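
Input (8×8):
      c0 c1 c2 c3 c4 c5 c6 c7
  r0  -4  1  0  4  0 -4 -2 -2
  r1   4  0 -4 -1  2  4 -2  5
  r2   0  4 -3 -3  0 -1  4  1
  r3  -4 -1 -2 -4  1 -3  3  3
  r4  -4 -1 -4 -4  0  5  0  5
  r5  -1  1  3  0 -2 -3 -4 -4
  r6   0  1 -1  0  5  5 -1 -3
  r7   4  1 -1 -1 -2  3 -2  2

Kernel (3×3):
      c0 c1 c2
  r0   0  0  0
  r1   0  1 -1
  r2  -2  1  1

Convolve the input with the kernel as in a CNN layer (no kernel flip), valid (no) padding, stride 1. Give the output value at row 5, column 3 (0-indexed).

3

The receptive field on the input at this output position is [0 -2 -3 / 0 5 5 / -1 -2 3]. Elementwise product with the kernel and sum: 5·1 + 5·-1 + -1·-2 + -2·1 + 3·1.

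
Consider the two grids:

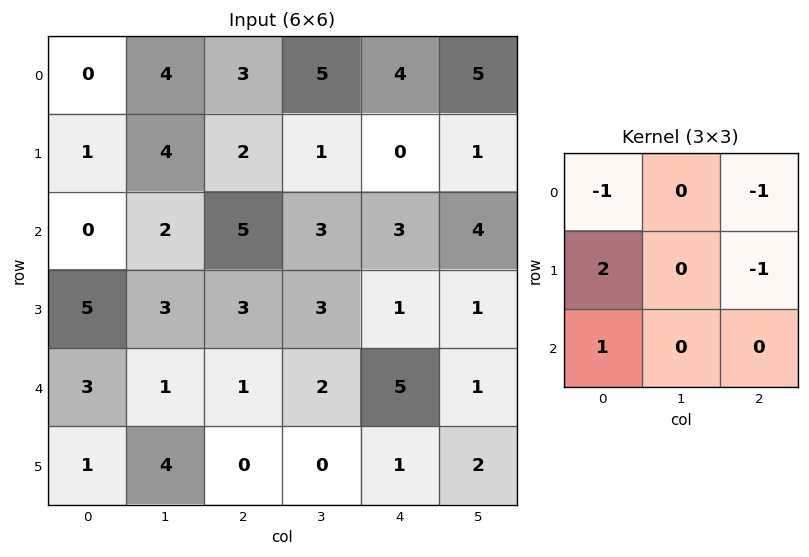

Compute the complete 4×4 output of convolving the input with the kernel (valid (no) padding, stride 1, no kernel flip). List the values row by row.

-3 0 2 -6
-3 -1 8 3
5 -1 -2 0
-2 -2 -7 -1

Output[0,0]: The receptive field on the input at this output position is [0 4 3 / 1 4 2 / 0 2 5]. Elementwise product with the kernel and sum: 0·-1 + 3·-1 + 1·2 + 2·-1 + 0·1.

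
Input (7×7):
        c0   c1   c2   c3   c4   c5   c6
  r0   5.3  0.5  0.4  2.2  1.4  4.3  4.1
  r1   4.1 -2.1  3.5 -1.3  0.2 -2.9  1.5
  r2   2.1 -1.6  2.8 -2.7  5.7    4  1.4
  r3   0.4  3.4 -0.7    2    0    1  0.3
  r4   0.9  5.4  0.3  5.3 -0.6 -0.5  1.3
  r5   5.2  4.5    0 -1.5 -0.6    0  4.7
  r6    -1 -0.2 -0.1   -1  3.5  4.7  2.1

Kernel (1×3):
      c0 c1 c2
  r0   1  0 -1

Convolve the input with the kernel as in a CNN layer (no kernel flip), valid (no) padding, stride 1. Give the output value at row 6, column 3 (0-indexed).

The receptive field on the input at this output position is [-1 3.5 4.7]. Elementwise product with the kernel and sum: -1·1 + 4.7·-1.

-5.7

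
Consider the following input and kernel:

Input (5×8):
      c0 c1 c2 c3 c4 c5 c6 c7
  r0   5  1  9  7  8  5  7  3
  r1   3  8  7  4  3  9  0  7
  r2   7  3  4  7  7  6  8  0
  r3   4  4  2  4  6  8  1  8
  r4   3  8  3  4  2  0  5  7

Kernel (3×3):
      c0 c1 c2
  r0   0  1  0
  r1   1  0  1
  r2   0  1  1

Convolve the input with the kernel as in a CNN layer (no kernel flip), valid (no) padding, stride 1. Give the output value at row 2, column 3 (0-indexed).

The receptive field on the input at this output position is [7 7 6 / 4 6 8 / 4 2 0]. Elementwise product with the kernel and sum: 7·1 + 4·1 + 8·1 + 2·1 + 0·1.

21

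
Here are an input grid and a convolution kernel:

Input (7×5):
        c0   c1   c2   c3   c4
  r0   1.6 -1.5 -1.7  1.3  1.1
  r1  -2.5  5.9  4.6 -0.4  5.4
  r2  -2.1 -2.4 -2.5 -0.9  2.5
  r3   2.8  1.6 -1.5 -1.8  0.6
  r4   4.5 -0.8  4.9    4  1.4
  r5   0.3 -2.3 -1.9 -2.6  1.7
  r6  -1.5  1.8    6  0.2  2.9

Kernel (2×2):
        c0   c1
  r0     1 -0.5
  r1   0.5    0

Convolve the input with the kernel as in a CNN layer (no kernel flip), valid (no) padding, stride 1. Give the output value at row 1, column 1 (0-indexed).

2.4

The receptive field on the input at this output position is [5.9 4.6 / -2.4 -2.5]. Elementwise product with the kernel and sum: 5.9·1 + 4.6·-0.5 + -2.4·0.5.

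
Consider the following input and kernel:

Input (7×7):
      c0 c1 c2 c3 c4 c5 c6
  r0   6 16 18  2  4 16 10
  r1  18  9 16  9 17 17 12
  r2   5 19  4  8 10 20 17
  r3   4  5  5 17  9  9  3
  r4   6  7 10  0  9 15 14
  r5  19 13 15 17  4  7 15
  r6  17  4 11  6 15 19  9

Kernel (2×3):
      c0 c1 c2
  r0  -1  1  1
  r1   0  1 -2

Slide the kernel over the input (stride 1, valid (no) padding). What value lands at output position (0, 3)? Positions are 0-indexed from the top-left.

The receptive field on the input at this output position is [2 4 16 / 9 17 17]. Elementwise product with the kernel and sum: 2·-1 + 4·1 + 16·1 + 17·1 + 17·-2.

1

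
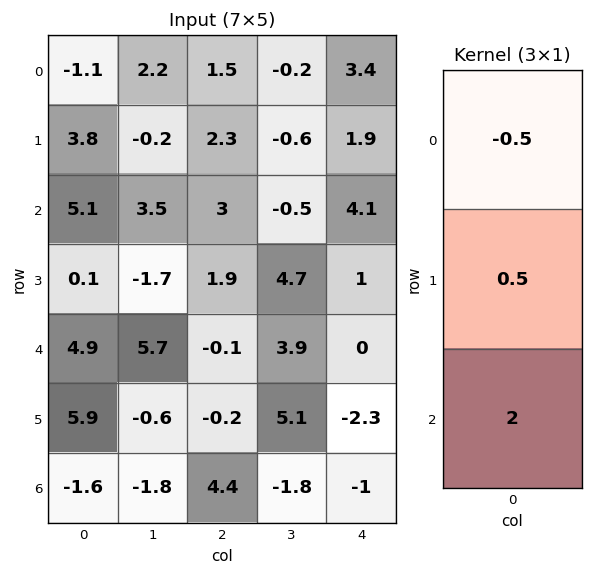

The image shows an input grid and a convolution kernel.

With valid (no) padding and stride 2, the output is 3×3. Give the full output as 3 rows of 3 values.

12.65 6.4 7.45
7.3 -0.75 -1.55
-2.7 8.75 -3.15

Output[0,0]: The receptive field on the input at this output position is [-1.1 / 3.8 / 5.1]. Elementwise product with the kernel and sum: -1.1·-0.5 + 3.8·0.5 + 5.1·2.
Output[0,1]: The receptive field on the input at this output position is [1.5 / 2.3 / 3]. Elementwise product with the kernel and sum: 1.5·-0.5 + 2.3·0.5 + 3·2.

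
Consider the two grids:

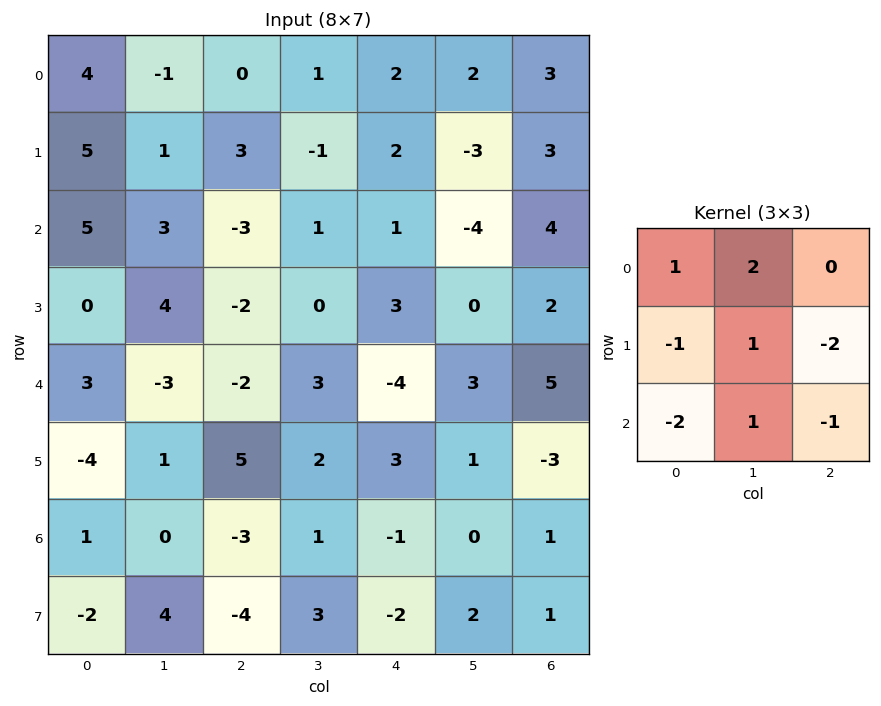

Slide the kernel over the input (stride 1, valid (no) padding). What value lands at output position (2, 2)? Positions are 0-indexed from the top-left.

The receptive field on the input at this output position is [-3 1 1 / -2 0 3 / -2 3 -4]. Elementwise product with the kernel and sum: -3·1 + 1·2 + -2·-1 + 0·1 + 3·-2 + -2·-2 + 3·1 + -4·-1.

6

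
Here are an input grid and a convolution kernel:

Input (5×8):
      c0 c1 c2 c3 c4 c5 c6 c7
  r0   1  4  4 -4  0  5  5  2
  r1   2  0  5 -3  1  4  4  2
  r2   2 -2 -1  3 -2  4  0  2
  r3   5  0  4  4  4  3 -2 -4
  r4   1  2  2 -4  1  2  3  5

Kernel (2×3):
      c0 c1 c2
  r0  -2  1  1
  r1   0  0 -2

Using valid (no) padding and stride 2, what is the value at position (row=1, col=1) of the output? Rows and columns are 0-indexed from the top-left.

The receptive field on the input at this output position is [-1 3 -2 / 4 4 4]. Elementwise product with the kernel and sum: -1·-2 + 3·1 + -2·1 + 4·-2.

-5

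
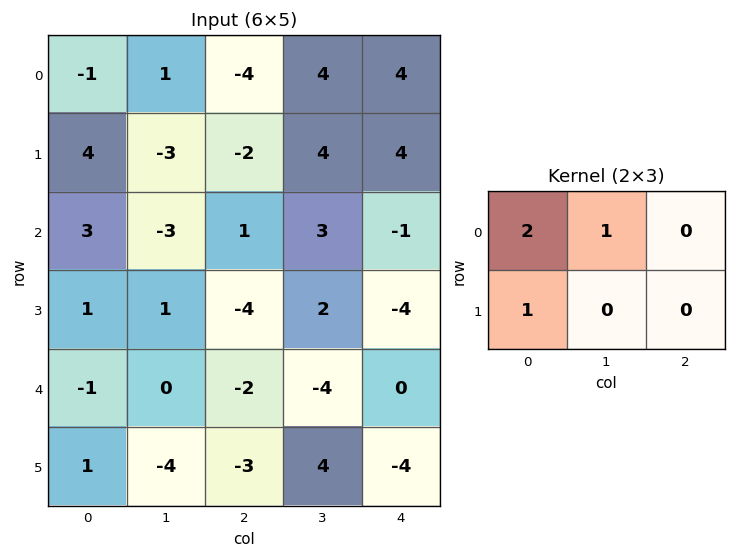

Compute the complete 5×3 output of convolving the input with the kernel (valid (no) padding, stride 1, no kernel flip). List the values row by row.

3 -5 -6
8 -11 1
4 -4 1
2 -2 -8
-1 -6 -11

Output[0,0]: The receptive field on the input at this output position is [-1 1 -4 / 4 -3 -2]. Elementwise product with the kernel and sum: -1·2 + 1·1 + 4·1.
Output[0,1]: The receptive field on the input at this output position is [1 -4 4 / -3 -2 4]. Elementwise product with the kernel and sum: 1·2 + -4·1 + -3·1.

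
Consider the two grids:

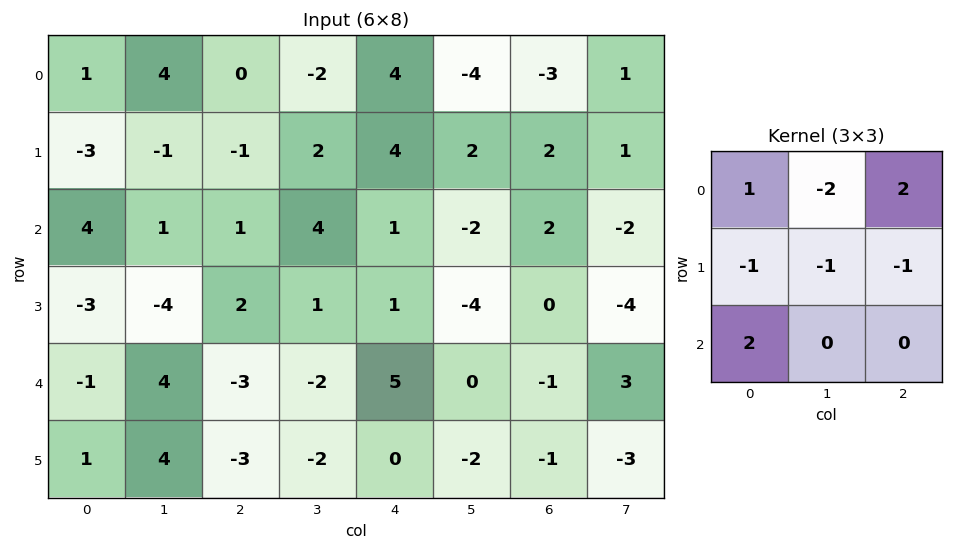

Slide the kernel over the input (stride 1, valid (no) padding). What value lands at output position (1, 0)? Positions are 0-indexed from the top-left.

The receptive field on the input at this output position is [-3 -1 -1 / 4 1 1 / -3 -4 2]. Elementwise product with the kernel and sum: -3·1 + -1·-2 + -1·2 + 4·-1 + 1·-1 + 1·-1 + -3·2.

-15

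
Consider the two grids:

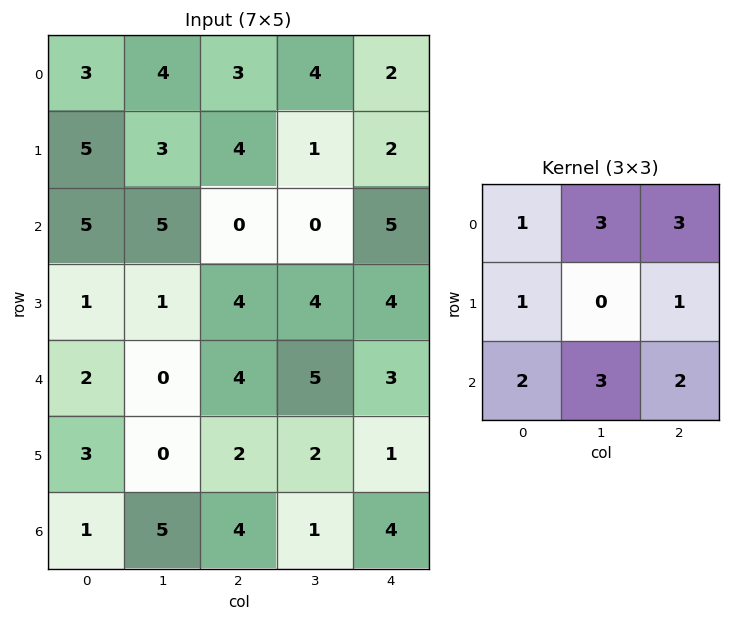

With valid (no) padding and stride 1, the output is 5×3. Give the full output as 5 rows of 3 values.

58 39 37
44 45 46
37 32 52
32 40 47
44 53 50

Output[0,0]: The receptive field on the input at this output position is [3 4 3 / 5 3 4 / 5 5 0]. Elementwise product with the kernel and sum: 3·1 + 4·3 + 3·3 + 5·1 + 4·1 + 5·2 + 5·3 + 0·2.
Output[0,1]: The receptive field on the input at this output position is [4 3 4 / 3 4 1 / 5 0 0]. Elementwise product with the kernel and sum: 4·1 + 3·3 + 4·3 + 3·1 + 1·1 + 5·2 + 0·3 + 0·2.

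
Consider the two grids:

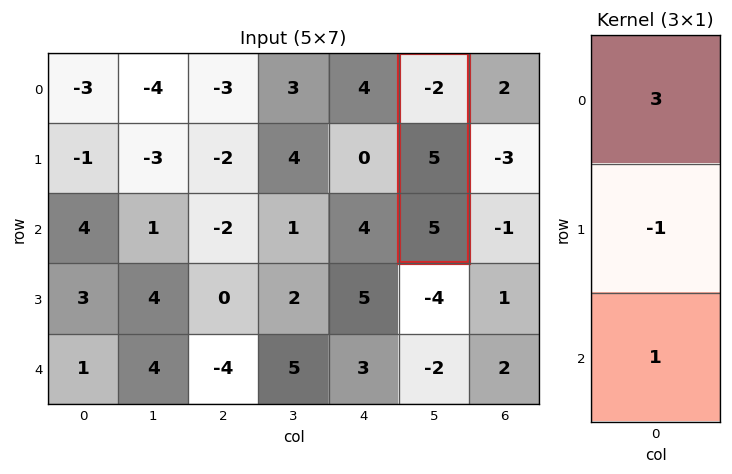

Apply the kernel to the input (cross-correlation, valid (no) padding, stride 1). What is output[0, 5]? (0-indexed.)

The receptive field on the input at this output position is [-2 / 5 / 5]. Elementwise product with the kernel and sum: -2·3 + 5·-1 + 5·1.

-6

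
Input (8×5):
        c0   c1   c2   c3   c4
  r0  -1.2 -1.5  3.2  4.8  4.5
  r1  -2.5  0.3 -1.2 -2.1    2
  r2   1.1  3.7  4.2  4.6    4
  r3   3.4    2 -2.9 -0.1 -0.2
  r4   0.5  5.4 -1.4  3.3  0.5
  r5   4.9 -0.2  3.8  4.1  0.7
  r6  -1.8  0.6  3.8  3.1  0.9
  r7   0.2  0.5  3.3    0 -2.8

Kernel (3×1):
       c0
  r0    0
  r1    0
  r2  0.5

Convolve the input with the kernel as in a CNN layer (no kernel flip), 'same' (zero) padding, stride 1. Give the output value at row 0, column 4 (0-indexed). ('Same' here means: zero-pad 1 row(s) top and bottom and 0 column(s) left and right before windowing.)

The receptive field on the zero-padded input at this output position is [0 / 4.5 / 2]. Elementwise product with the kernel and sum: 2·0.5.

1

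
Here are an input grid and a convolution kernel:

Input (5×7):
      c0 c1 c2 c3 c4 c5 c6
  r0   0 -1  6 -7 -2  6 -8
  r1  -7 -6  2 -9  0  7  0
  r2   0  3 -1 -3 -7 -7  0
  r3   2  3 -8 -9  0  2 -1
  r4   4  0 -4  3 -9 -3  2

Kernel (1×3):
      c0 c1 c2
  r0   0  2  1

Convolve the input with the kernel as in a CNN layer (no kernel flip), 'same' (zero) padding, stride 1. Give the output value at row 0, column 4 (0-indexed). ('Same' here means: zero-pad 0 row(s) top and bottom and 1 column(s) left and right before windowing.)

2

The receptive field on the zero-padded input at this output position is [-7 -2 6]. Elementwise product with the kernel and sum: -2·2 + 6·1.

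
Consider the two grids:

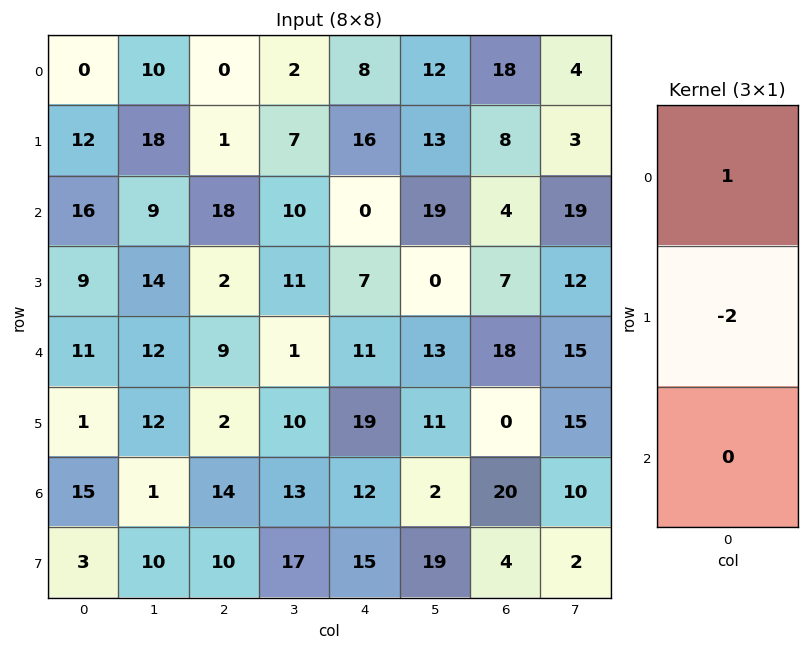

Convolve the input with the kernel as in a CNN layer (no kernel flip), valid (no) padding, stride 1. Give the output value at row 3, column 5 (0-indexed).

-26

The receptive field on the input at this output position is [0 / 13 / 11]. Elementwise product with the kernel and sum: 0·1 + 13·-2.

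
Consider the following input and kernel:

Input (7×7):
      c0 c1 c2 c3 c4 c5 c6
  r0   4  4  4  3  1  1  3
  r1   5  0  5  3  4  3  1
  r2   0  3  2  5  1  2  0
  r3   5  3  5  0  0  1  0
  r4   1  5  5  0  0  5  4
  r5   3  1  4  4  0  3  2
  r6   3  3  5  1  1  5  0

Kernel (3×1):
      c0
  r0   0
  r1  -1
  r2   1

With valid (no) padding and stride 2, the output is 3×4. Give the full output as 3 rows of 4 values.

-5 -3 -3 -1
-4 0 0 4
0 1 1 -2

Output[0,0]: The receptive field on the input at this output position is [4 / 5 / 0]. Elementwise product with the kernel and sum: 5·-1 + 0·1.
Output[0,1]: The receptive field on the input at this output position is [4 / 5 / 2]. Elementwise product with the kernel and sum: 5·-1 + 2·1.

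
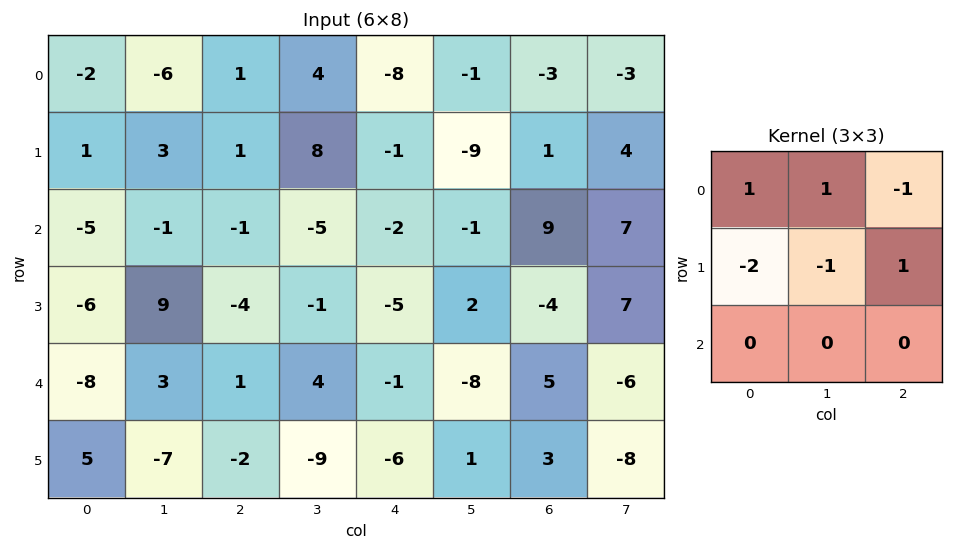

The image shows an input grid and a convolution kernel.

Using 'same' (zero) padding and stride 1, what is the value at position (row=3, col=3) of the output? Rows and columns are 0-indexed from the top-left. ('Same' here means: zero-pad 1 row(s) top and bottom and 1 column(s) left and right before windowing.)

The receptive field on the zero-padded input at this output position is [-1 -5 -2 / -4 -1 -5 / 1 4 -1]. Elementwise product with the kernel and sum: -1·1 + -5·1 + -2·-1 + -4·-2 + -1·-1 + -5·1.

0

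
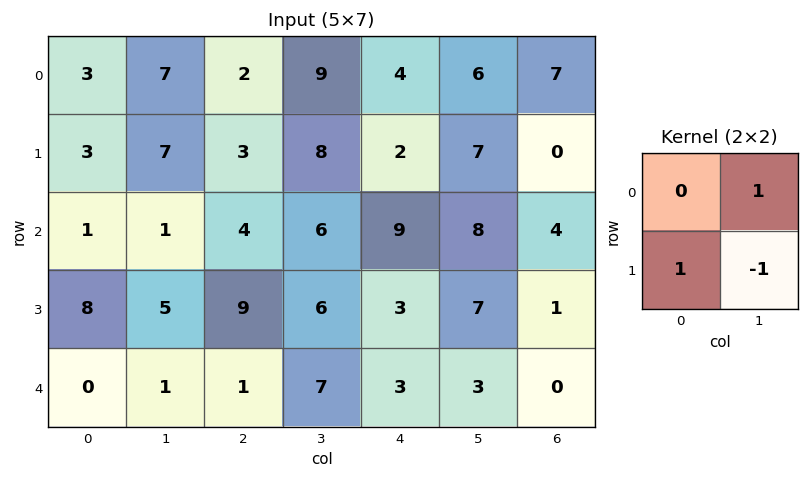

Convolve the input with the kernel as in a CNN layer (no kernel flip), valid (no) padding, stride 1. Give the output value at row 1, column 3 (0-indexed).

The receptive field on the input at this output position is [8 2 / 6 9]. Elementwise product with the kernel and sum: 2·1 + 6·1 + 9·-1.

-1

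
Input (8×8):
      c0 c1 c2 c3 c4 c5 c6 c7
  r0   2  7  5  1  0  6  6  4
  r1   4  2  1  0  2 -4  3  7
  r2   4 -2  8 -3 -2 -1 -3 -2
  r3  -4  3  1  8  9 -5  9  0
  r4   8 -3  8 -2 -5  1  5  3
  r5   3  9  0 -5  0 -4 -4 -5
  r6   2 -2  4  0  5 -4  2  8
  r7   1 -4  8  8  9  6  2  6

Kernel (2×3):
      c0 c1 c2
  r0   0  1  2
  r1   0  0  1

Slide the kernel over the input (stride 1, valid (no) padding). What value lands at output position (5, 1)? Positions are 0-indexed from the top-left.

The receptive field on the input at this output position is [9 0 -5 / -2 4 0]. Elementwise product with the kernel and sum: 0·1 + -5·2 + 0·1.

-10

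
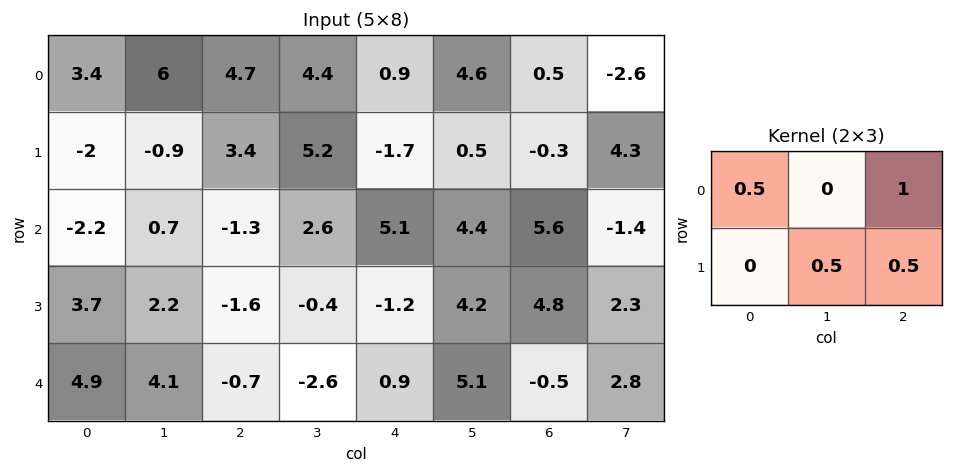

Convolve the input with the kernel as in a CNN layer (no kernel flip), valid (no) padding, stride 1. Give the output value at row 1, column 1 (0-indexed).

5.4

The receptive field on the input at this output position is [-0.9 3.4 5.2 / 0.7 -1.3 2.6]. Elementwise product with the kernel and sum: -0.9·0.5 + 5.2·1 + -1.3·0.5 + 2.6·0.5.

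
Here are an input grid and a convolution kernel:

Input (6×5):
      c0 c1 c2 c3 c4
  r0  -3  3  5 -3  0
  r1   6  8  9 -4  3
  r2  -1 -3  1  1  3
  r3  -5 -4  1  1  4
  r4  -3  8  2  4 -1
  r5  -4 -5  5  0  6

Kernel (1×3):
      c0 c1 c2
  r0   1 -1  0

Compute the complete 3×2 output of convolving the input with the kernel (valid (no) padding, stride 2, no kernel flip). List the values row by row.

Output[0,0]: The receptive field on the input at this output position is [-3 3 5]. Elementwise product with the kernel and sum: -3·1 + 3·-1.

-6 8
2 0
-11 -2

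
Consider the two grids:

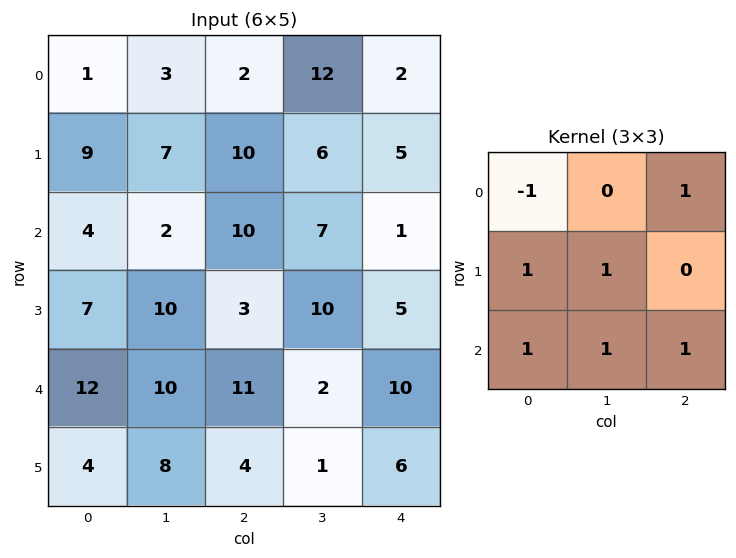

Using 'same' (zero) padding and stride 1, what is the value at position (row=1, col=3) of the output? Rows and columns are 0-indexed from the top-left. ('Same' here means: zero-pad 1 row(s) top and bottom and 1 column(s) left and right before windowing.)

The receptive field on the zero-padded input at this output position is [2 12 2 / 10 6 5 / 10 7 1]. Elementwise product with the kernel and sum: 2·-1 + 2·1 + 10·1 + 6·1 + 10·1 + 7·1 + 1·1.

34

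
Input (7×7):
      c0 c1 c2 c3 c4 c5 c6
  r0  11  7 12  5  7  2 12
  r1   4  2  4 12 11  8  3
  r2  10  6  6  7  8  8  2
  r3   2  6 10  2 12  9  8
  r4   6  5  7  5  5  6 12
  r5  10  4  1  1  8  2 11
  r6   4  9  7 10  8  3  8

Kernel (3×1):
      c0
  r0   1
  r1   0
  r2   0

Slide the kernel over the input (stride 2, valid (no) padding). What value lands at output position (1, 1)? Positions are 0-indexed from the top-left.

The receptive field on the input at this output position is [6 / 10 / 7]. Elementwise product with the kernel and sum: 6·1.

6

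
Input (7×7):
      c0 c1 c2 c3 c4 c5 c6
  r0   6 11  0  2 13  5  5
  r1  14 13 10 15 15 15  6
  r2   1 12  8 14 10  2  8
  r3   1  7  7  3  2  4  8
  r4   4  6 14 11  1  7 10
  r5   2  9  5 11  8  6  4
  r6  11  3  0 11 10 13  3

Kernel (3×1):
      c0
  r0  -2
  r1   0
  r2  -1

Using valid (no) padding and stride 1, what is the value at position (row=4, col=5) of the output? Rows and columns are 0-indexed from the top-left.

The receptive field on the input at this output position is [7 / 6 / 13]. Elementwise product with the kernel and sum: 7·-2 + 13·-1.

-27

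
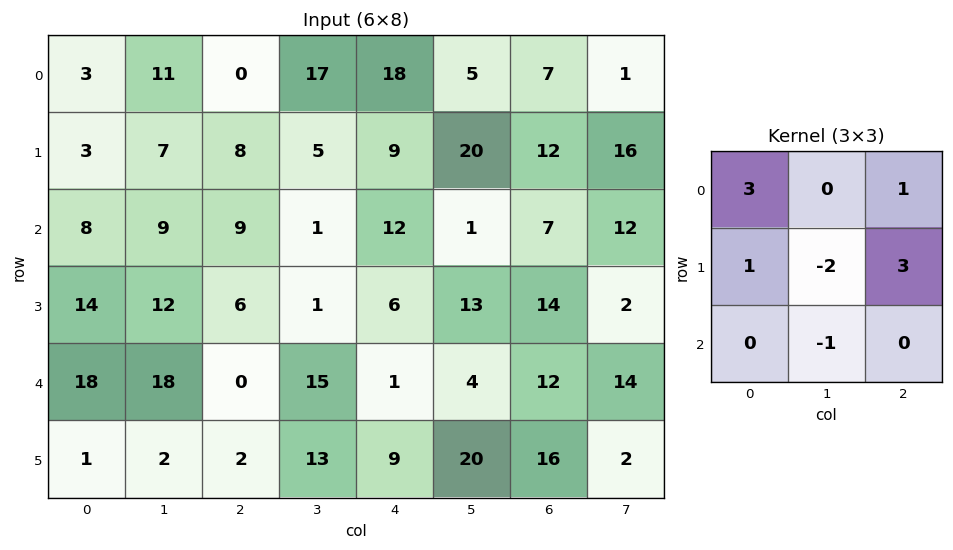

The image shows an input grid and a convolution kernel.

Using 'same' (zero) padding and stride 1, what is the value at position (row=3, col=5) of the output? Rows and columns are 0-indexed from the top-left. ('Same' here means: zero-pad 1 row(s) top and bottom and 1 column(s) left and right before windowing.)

The receptive field on the zero-padded input at this output position is [12 1 7 / 6 13 14 / 1 4 12]. Elementwise product with the kernel and sum: 12·3 + 7·1 + 6·1 + 13·-2 + 14·3 + 4·-1.

61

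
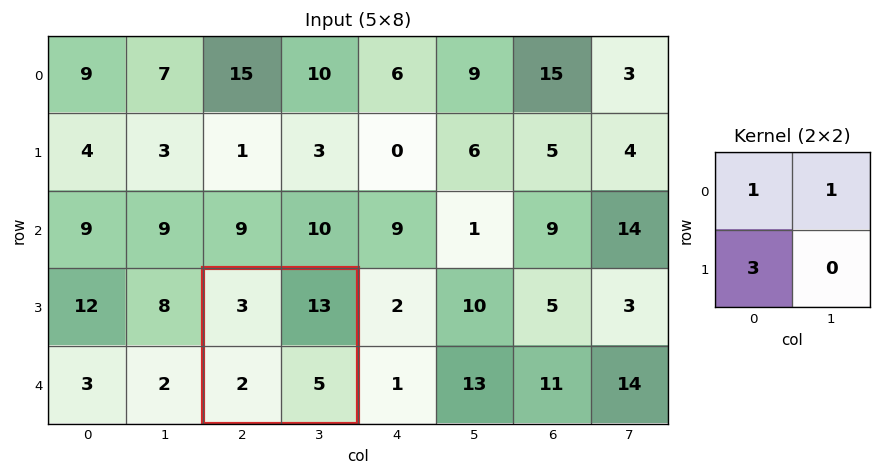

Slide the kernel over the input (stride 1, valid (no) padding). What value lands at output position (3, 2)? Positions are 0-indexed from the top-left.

The receptive field on the input at this output position is [3 13 / 2 5]. Elementwise product with the kernel and sum: 3·1 + 13·1 + 2·3.

22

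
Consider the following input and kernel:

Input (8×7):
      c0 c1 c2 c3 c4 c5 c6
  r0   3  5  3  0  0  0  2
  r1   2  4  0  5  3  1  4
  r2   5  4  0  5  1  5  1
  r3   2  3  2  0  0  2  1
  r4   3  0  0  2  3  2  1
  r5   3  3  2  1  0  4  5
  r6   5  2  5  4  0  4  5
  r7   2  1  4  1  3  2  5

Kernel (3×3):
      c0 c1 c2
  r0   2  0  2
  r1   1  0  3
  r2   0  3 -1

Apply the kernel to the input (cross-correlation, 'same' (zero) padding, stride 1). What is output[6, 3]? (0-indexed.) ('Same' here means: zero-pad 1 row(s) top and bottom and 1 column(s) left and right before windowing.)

9

The receptive field on the zero-padded input at this output position is [2 1 0 / 5 4 0 / 4 1 3]. Elementwise product with the kernel and sum: 2·2 + 0·2 + 5·1 + 0·3 + 1·3 + 3·-1.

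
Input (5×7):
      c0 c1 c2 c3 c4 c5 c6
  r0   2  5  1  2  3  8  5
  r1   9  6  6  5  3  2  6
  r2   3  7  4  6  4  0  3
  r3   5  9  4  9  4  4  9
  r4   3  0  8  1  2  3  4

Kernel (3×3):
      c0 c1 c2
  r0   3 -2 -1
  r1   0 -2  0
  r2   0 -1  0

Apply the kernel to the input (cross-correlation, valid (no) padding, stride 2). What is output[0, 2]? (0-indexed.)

The receptive field on the input at this output position is [3 8 5 / 3 2 6 / 4 0 3]. Elementwise product with the kernel and sum: 3·3 + 8·-2 + 5·-1 + 2·-2 + 0·-1.

-16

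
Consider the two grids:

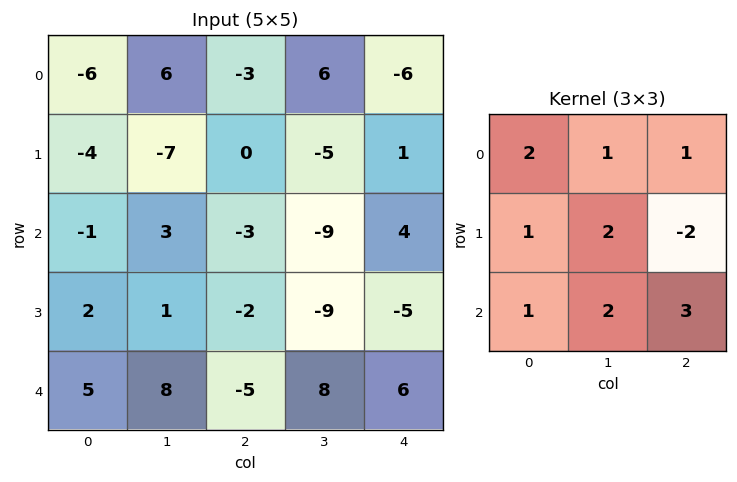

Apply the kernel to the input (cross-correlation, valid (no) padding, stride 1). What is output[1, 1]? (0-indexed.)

-34

The receptive field on the input at this output position is [-7 0 -5 / 3 -3 -9 / 1 -2 -9]. Elementwise product with the kernel and sum: -7·2 + 0·1 + -5·1 + 3·1 + -3·2 + -9·-2 + 1·1 + -2·2 + -9·3.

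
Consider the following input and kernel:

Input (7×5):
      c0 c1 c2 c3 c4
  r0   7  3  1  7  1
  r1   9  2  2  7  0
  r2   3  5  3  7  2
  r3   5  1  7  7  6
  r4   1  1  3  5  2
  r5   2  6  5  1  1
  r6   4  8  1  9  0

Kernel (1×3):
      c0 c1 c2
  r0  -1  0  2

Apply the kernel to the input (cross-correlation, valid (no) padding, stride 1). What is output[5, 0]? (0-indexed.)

8

The receptive field on the input at this output position is [2 6 5]. Elementwise product with the kernel and sum: 2·-1 + 5·2.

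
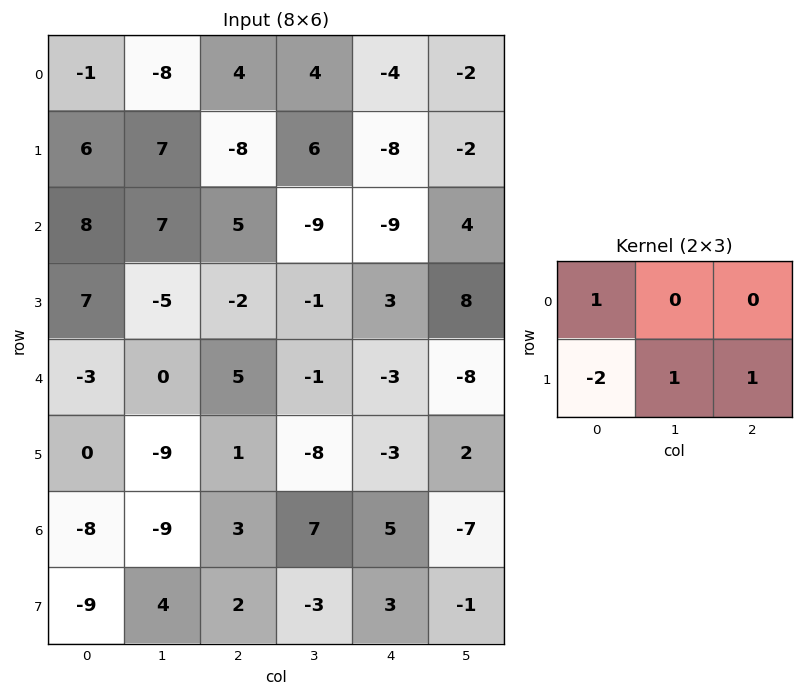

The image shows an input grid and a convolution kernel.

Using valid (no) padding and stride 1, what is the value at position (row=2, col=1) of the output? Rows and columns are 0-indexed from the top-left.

The receptive field on the input at this output position is [7 5 -9 / -5 -2 -1]. Elementwise product with the kernel and sum: 7·1 + -5·-2 + -2·1 + -1·1.

14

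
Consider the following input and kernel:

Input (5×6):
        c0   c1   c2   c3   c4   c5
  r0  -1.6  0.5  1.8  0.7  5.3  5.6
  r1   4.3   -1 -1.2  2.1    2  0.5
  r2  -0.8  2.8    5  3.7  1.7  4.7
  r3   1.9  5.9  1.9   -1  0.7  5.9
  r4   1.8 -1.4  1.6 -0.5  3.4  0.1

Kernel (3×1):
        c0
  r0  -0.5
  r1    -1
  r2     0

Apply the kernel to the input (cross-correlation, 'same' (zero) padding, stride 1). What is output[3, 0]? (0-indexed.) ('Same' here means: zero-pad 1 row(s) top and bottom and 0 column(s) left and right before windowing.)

The receptive field on the zero-padded input at this output position is [-0.8 / 1.9 / 1.8]. Elementwise product with the kernel and sum: -0.8·-0.5 + 1.9·-1.

-1.5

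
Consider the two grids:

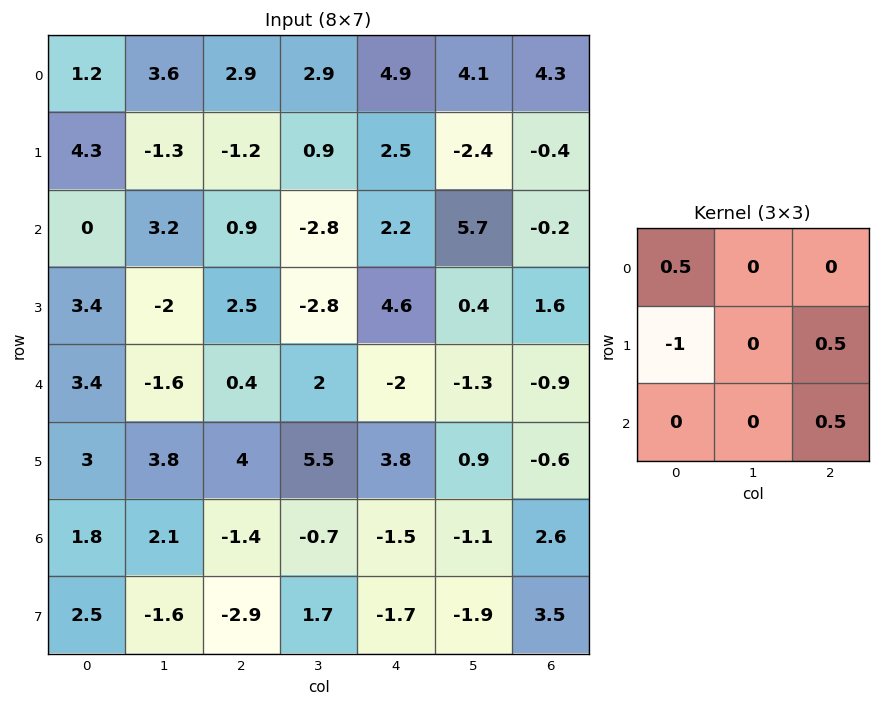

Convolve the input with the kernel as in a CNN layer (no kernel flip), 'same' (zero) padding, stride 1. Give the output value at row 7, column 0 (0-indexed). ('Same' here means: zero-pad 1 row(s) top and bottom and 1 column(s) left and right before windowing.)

The receptive field on the zero-padded input at this output position is [0 1.8 2.1 / 0 2.5 -1.6 / 0 0 0]. Elementwise product with the kernel and sum: 0·0.5 + 0·-1 + -1.6·0.5 + 0·0.5.

-0.8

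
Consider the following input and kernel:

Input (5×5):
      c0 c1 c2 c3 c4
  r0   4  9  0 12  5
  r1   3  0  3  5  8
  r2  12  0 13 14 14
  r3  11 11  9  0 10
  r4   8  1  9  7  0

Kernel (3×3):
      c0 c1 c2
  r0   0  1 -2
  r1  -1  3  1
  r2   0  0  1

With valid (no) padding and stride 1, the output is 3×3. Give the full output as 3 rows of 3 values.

22 4 36
4 46 42
14 8 -13

Output[0,0]: The receptive field on the input at this output position is [4 9 0 / 3 0 3 / 12 0 13]. Elementwise product with the kernel and sum: 9·1 + 0·-2 + 3·-1 + 0·3 + 3·1 + 13·1.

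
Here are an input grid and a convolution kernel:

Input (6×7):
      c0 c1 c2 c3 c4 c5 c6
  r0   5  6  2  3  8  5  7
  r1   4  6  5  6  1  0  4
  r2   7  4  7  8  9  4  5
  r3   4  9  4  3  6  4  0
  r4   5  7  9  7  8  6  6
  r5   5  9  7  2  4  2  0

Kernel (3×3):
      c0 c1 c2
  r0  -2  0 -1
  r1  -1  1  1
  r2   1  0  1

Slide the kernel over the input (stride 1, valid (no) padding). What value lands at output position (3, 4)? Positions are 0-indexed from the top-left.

The receptive field on the input at this output position is [6 4 0 / 8 6 6 / 4 2 0]. Elementwise product with the kernel and sum: 6·-2 + 0·-1 + 8·-1 + 6·1 + 6·1 + 4·1 + 0·1.

-4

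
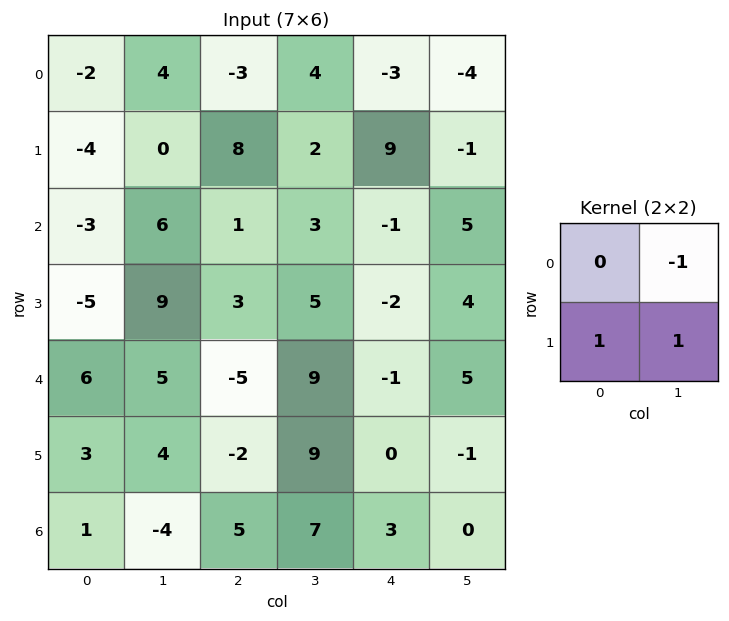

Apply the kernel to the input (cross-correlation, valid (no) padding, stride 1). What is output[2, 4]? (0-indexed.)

The receptive field on the input at this output position is [-1 5 / -2 4]. Elementwise product with the kernel and sum: 5·-1 + -2·1 + 4·1.

-3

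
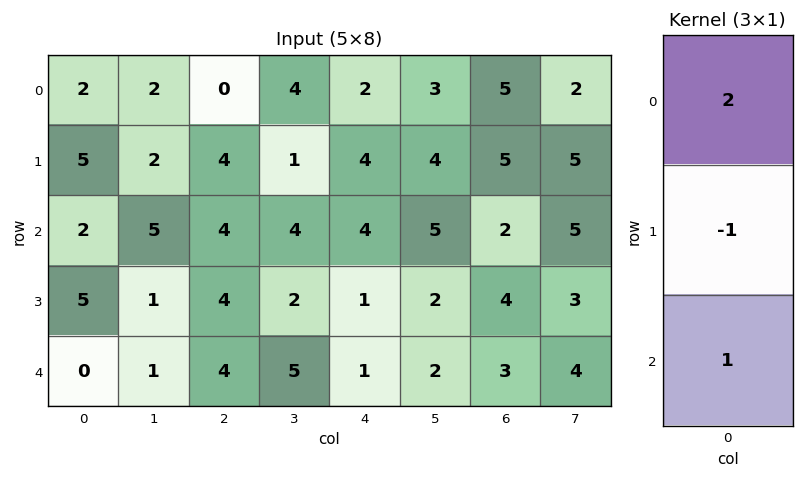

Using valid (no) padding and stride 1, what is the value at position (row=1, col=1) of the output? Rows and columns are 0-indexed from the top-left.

The receptive field on the input at this output position is [2 / 5 / 1]. Elementwise product with the kernel and sum: 2·2 + 5·-1 + 1·1.

0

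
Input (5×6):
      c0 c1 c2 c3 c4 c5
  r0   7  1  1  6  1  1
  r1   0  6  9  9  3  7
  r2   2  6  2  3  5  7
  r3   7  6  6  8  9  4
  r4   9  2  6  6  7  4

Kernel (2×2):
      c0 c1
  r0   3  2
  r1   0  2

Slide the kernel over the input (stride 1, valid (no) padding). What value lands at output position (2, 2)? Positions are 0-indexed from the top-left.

28

The receptive field on the input at this output position is [2 3 / 6 8]. Elementwise product with the kernel and sum: 2·3 + 3·2 + 8·2.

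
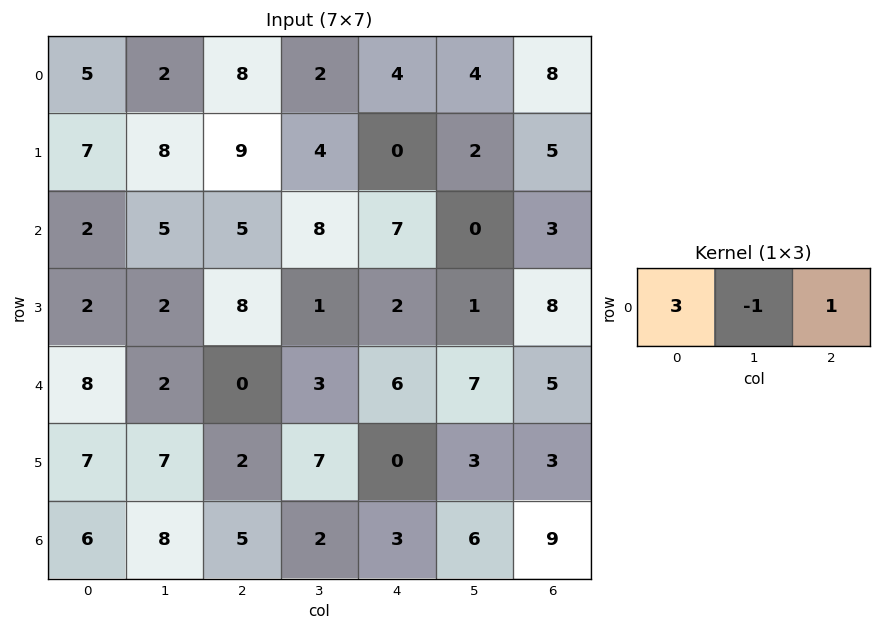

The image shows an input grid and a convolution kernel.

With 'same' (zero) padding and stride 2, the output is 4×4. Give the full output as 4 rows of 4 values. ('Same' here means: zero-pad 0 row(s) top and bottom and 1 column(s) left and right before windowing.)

-3 0 6 4
3 18 17 -3
-6 9 10 16
2 21 9 9

Output[0,0]: The receptive field on the zero-padded input at this output position is [0 5 2]. Elementwise product with the kernel and sum: 0·3 + 5·-1 + 2·1.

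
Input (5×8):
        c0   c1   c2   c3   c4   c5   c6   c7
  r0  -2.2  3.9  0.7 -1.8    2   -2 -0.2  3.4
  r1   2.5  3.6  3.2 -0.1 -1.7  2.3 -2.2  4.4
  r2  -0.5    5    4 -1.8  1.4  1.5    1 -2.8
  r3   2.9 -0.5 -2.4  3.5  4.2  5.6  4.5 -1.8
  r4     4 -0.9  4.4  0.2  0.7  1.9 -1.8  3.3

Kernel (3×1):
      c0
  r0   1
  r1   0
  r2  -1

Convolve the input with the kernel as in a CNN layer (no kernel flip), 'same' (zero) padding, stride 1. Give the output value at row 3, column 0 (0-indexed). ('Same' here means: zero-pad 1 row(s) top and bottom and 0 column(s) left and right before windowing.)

-4.5

The receptive field on the zero-padded input at this output position is [-0.5 / 2.9 / 4]. Elementwise product with the kernel and sum: -0.5·1 + 4·-1.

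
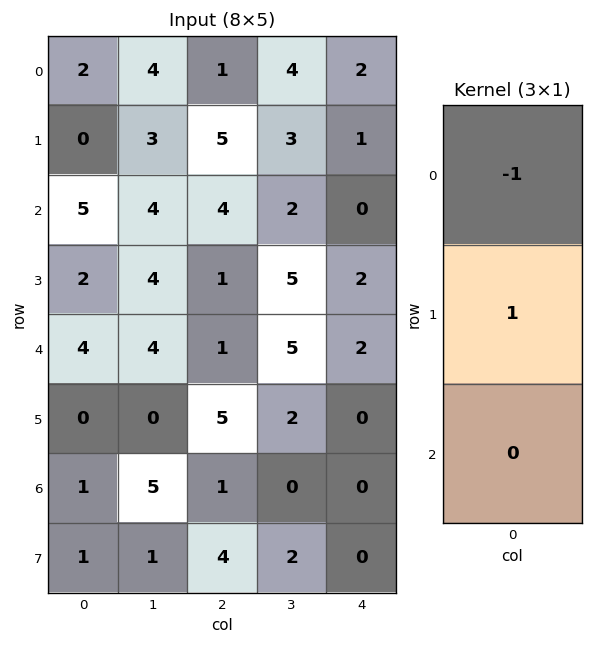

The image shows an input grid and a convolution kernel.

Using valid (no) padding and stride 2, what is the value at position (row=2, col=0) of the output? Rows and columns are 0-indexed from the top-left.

-4

The receptive field on the input at this output position is [4 / 0 / 1]. Elementwise product with the kernel and sum: 4·-1 + 0·1.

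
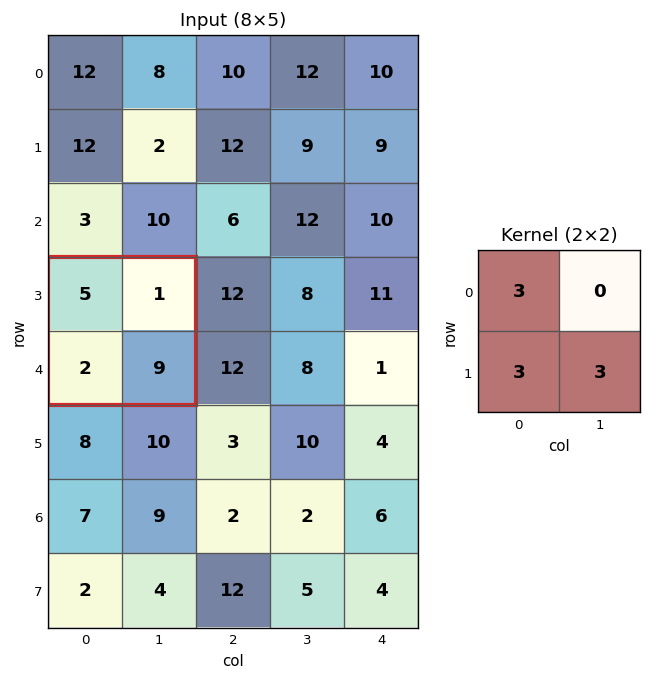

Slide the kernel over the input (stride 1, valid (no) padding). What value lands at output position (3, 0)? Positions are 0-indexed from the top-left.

48

The receptive field on the input at this output position is [5 1 / 2 9]. Elementwise product with the kernel and sum: 5·3 + 2·3 + 9·3.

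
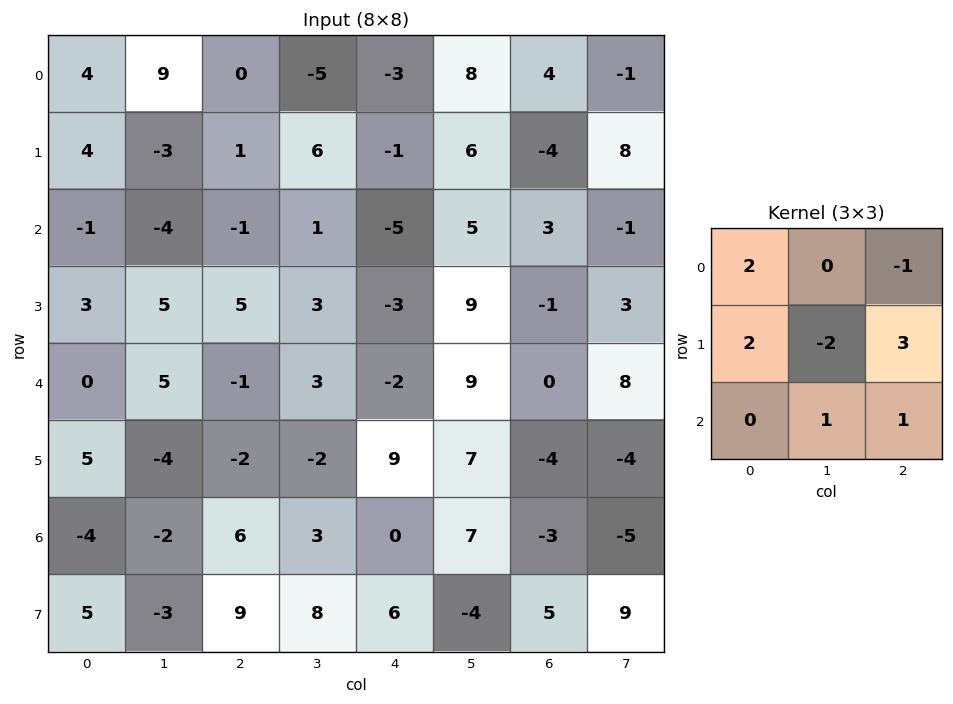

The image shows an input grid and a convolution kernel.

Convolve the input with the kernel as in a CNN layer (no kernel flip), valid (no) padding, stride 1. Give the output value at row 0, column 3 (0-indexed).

The receptive field on the input at this output position is [-5 -3 8 / 6 -1 6 / 1 -5 5]. Elementwise product with the kernel and sum: -5·2 + 8·-1 + 6·2 + -1·-2 + 6·3 + -5·1 + 5·1.

14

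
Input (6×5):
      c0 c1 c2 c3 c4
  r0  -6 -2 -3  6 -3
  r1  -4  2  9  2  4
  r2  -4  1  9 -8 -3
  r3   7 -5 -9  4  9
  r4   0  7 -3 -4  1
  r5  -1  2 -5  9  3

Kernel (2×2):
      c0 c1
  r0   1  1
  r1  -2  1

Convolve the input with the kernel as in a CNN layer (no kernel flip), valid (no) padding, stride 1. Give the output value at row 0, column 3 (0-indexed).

3

The receptive field on the input at this output position is [6 -3 / 2 4]. Elementwise product with the kernel and sum: 6·1 + -3·1 + 2·-2 + 4·1.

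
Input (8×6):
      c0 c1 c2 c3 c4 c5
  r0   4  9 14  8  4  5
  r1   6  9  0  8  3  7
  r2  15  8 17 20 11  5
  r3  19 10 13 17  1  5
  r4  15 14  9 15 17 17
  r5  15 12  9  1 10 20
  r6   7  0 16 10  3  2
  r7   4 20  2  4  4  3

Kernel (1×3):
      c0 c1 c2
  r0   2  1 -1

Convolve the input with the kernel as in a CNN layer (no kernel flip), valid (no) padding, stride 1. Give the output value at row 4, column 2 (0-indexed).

The receptive field on the input at this output position is [9 15 17]. Elementwise product with the kernel and sum: 9·2 + 15·1 + 17·-1.

16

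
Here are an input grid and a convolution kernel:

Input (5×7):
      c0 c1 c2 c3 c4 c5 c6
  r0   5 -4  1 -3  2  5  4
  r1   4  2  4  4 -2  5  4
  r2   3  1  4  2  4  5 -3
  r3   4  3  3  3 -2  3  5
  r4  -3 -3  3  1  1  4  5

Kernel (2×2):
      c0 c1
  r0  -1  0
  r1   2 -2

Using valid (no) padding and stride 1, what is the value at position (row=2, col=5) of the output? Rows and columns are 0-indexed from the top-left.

The receptive field on the input at this output position is [5 -3 / 3 5]. Elementwise product with the kernel and sum: 5·-1 + 3·2 + 5·-2.

-9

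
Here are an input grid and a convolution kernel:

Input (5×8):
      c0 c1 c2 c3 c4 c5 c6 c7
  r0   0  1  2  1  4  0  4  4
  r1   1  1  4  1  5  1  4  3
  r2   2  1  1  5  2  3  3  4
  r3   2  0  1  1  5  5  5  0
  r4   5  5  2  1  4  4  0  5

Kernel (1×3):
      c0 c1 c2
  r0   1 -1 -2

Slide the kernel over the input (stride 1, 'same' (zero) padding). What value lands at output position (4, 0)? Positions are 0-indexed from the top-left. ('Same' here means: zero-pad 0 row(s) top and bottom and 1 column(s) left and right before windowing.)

-15

The receptive field on the zero-padded input at this output position is [0 5 5]. Elementwise product with the kernel and sum: 0·1 + 5·-1 + 5·-2.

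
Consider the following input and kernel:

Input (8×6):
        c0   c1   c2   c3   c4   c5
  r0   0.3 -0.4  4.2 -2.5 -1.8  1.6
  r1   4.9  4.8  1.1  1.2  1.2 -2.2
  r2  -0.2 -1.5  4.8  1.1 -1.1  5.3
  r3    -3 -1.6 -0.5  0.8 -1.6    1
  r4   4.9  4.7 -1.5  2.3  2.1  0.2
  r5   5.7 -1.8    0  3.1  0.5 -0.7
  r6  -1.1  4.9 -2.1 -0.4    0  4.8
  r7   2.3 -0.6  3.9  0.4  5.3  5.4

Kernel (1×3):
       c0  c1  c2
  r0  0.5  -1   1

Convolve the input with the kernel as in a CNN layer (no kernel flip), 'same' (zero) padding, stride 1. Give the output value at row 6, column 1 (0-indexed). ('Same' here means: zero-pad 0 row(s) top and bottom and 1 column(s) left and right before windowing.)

-7.55

The receptive field on the zero-padded input at this output position is [-1.1 4.9 -2.1]. Elementwise product with the kernel and sum: -1.1·0.5 + 4.9·-1 + -2.1·1.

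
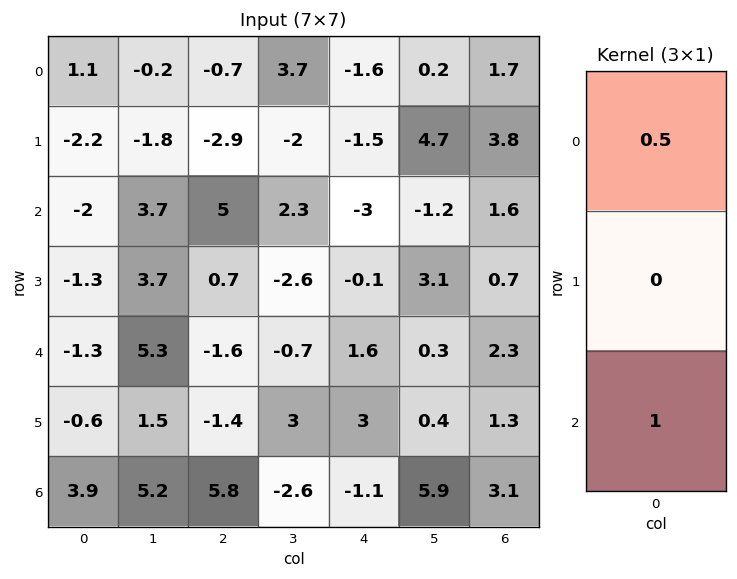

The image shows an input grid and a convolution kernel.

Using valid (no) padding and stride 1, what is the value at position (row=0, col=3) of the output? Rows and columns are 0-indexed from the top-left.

The receptive field on the input at this output position is [3.7 / -2 / 2.3]. Elementwise product with the kernel and sum: 3.7·0.5 + 2.3·1.

4.15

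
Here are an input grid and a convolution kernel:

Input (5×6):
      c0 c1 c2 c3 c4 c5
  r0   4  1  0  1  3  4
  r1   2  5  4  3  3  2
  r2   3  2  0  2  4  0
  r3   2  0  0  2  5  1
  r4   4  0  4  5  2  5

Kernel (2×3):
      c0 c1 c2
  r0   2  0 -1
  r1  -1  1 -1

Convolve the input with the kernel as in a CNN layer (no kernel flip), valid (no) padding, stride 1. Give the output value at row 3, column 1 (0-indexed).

The receptive field on the input at this output position is [0 0 2 / 0 4 5]. Elementwise product with the kernel and sum: 0·2 + 2·-1 + 0·-1 + 4·1 + 5·-1.

-3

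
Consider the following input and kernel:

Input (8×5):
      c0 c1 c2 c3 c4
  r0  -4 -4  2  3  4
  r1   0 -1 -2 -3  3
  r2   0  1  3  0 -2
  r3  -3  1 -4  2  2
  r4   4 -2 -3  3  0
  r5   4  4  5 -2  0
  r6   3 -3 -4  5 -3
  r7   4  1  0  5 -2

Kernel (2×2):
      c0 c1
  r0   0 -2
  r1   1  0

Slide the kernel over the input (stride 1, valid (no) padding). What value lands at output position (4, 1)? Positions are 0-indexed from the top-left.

10

The receptive field on the input at this output position is [-2 -3 / 4 5]. Elementwise product with the kernel and sum: -3·-2 + 4·1.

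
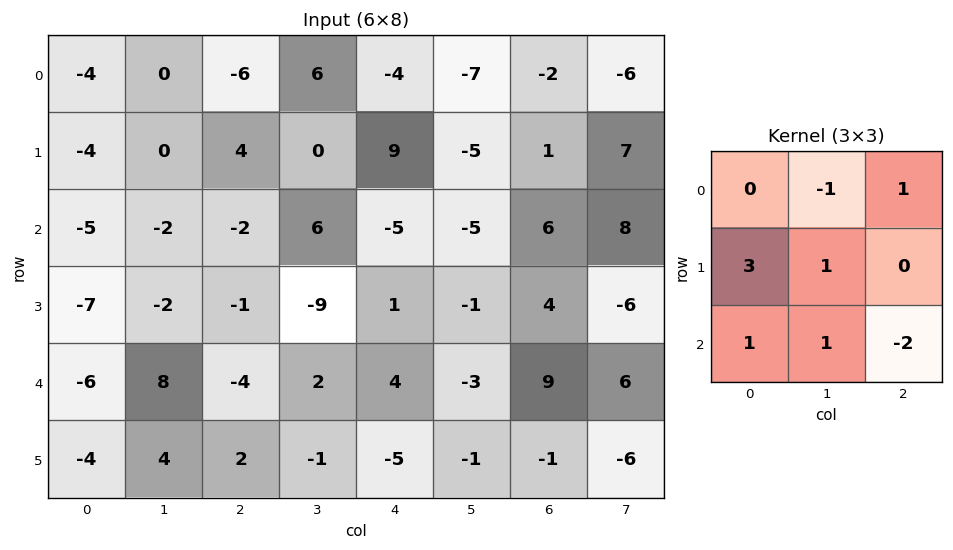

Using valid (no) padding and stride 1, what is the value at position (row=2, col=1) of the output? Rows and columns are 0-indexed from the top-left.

1

The receptive field on the input at this output position is [-2 -2 6 / -2 -1 -9 / 8 -4 2]. Elementwise product with the kernel and sum: -2·-1 + 6·1 + -2·3 + -1·1 + 8·1 + -4·1 + 2·-2.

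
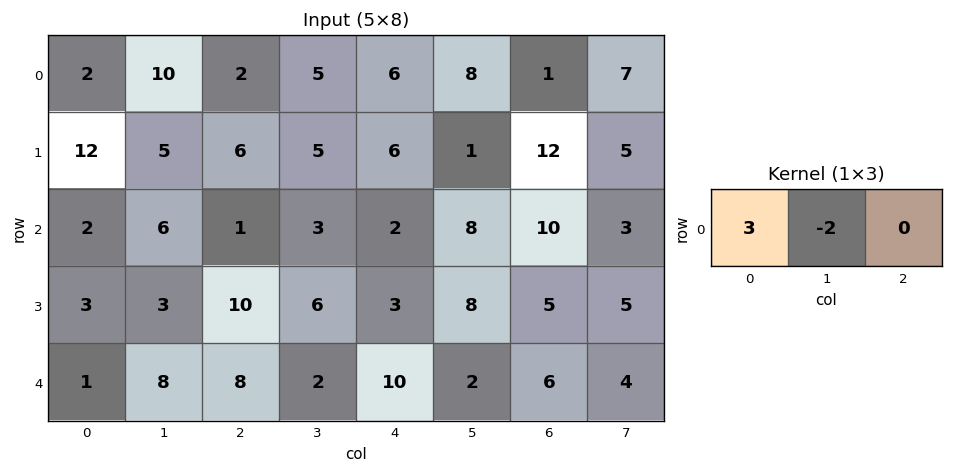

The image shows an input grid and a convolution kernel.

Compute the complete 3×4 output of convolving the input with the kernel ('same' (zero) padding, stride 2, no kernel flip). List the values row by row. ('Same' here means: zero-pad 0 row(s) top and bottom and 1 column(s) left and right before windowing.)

Output[0,0]: The receptive field on the zero-padded input at this output position is [0 2 10]. Elementwise product with the kernel and sum: 0·3 + 2·-2.
Output[0,1]: The receptive field on the zero-padded input at this output position is [10 2 5]. Elementwise product with the kernel and sum: 10·3 + 2·-2.

-4 26 3 22
-4 16 5 4
-2 8 -14 -6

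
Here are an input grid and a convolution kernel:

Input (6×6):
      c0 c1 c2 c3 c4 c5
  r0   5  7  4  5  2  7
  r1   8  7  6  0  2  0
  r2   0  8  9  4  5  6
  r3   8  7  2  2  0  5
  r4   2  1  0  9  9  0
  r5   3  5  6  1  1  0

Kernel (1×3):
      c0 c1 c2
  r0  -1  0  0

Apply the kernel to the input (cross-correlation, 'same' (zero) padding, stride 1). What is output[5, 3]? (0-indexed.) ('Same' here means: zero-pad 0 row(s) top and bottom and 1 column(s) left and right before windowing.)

The receptive field on the zero-padded input at this output position is [6 1 1]. Elementwise product with the kernel and sum: 6·-1.

-6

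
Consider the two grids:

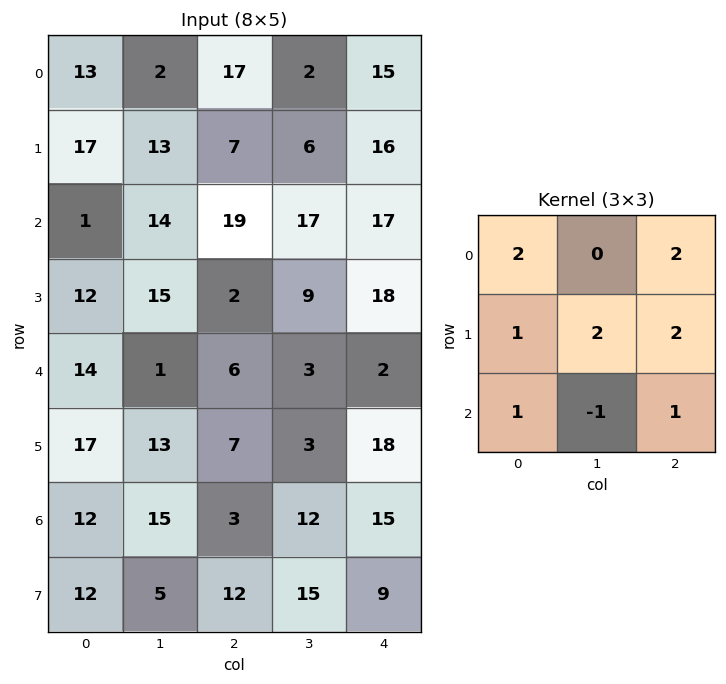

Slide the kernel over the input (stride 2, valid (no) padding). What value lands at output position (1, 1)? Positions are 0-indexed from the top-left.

133

The receptive field on the input at this output position is [19 17 17 / 2 9 18 / 6 3 2]. Elementwise product with the kernel and sum: 19·2 + 17·2 + 2·1 + 9·2 + 18·2 + 6·1 + 3·-1 + 2·1.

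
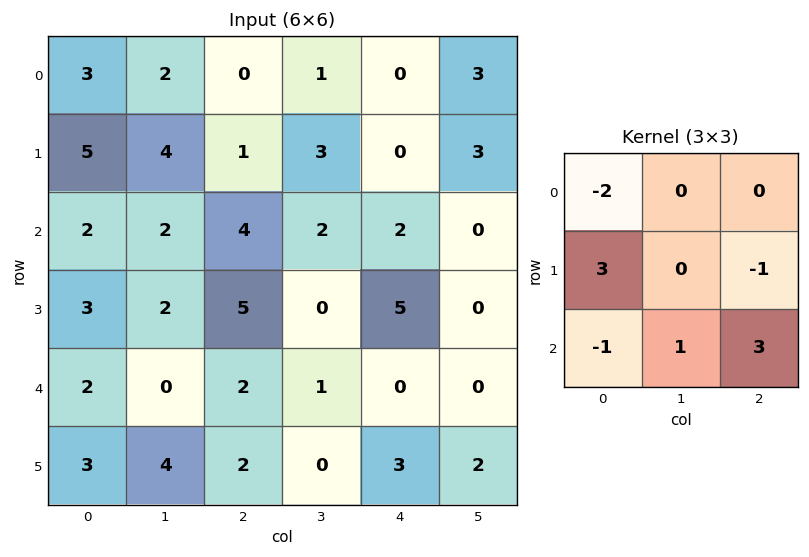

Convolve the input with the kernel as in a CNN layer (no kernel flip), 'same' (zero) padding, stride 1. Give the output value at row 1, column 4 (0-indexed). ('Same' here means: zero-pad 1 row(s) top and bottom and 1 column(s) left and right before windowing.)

The receptive field on the zero-padded input at this output position is [1 0 3 / 3 0 3 / 2 2 0]. Elementwise product with the kernel and sum: 1·-2 + 3·3 + 3·-1 + 2·-1 + 2·1 + 0·3.

4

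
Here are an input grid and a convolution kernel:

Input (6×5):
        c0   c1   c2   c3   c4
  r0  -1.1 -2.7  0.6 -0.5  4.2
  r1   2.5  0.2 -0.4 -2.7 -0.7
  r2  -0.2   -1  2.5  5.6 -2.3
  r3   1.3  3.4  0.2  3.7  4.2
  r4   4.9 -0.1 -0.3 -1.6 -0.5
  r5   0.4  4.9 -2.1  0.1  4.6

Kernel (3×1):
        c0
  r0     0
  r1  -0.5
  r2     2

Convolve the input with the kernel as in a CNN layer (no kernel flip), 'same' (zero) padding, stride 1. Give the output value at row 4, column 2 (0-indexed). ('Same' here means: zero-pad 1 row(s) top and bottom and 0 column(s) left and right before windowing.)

-4.05

The receptive field on the zero-padded input at this output position is [0.2 / -0.3 / -2.1]. Elementwise product with the kernel and sum: -0.3·-0.5 + -2.1·2.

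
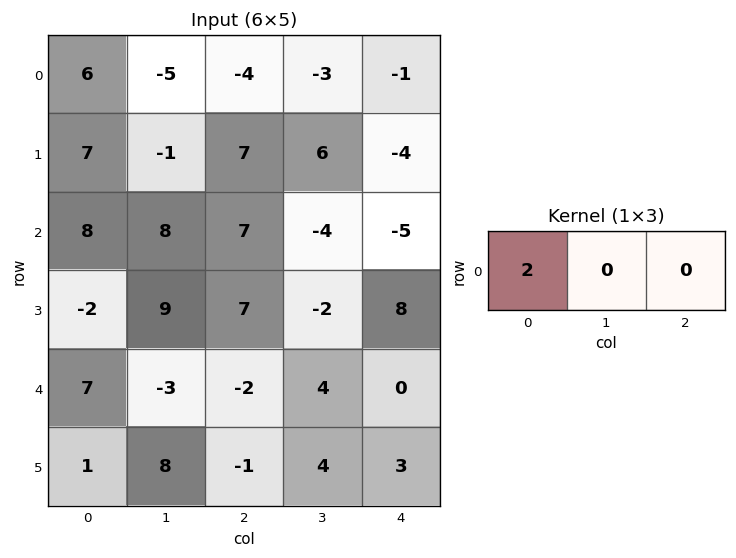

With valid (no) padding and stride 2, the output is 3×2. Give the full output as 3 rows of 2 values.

Output[0,0]: The receptive field on the input at this output position is [6 -5 -4]. Elementwise product with the kernel and sum: 6·2.

12 -8
16 14
14 -4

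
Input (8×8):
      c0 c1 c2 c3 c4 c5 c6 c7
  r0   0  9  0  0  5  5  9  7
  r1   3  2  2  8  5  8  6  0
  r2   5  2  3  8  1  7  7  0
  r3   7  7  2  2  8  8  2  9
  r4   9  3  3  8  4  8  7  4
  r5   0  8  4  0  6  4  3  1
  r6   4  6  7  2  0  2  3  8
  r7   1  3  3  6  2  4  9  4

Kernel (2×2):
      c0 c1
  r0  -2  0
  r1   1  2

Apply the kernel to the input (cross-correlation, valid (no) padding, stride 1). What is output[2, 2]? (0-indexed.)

0

The receptive field on the input at this output position is [3 8 / 2 2]. Elementwise product with the kernel and sum: 3·-2 + 2·1 + 2·2.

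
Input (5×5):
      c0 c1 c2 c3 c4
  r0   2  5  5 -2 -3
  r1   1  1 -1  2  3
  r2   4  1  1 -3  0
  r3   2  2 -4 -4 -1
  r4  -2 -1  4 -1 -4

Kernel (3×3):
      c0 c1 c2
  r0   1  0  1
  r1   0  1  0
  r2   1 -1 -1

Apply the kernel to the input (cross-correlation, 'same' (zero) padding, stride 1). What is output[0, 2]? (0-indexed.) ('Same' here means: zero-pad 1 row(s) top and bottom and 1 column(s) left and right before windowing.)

The receptive field on the zero-padded input at this output position is [0 0 0 / 5 5 -2 / 1 -1 2]. Elementwise product with the kernel and sum: 0·1 + 0·1 + 5·1 + 1·1 + -1·-1 + 2·-1.

5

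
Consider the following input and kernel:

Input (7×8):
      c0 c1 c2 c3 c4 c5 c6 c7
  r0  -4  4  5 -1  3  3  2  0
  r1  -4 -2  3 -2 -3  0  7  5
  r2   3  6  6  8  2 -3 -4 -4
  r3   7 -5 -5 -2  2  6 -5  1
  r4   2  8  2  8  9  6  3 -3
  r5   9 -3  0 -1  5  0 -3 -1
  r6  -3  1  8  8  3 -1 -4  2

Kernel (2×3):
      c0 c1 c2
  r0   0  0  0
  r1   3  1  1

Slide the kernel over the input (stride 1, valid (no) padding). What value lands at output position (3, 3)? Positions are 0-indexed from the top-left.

39

The receptive field on the input at this output position is [-2 2 6 / 8 9 6]. Elementwise product with the kernel and sum: 8·3 + 9·1 + 6·1.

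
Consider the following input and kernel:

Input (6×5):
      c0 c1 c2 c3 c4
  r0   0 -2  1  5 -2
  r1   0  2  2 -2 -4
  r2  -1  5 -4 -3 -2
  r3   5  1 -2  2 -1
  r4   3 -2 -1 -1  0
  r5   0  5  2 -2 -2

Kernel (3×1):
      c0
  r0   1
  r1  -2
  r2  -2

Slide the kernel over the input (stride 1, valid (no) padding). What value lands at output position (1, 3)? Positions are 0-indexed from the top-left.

The receptive field on the input at this output position is [-2 / -3 / 2]. Elementwise product with the kernel and sum: -2·1 + -3·-2 + 2·-2.

0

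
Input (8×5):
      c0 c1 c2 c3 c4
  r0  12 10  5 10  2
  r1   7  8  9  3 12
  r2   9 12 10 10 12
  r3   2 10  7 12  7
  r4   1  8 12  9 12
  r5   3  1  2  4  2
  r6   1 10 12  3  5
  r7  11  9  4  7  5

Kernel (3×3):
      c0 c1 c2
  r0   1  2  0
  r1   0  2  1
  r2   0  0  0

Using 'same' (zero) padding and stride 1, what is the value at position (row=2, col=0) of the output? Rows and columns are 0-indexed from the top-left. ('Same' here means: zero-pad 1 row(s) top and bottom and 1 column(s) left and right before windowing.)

44

The receptive field on the zero-padded input at this output position is [0 7 8 / 0 9 12 / 0 2 10]. Elementwise product with the kernel and sum: 0·1 + 7·2 + 9·2 + 12·1.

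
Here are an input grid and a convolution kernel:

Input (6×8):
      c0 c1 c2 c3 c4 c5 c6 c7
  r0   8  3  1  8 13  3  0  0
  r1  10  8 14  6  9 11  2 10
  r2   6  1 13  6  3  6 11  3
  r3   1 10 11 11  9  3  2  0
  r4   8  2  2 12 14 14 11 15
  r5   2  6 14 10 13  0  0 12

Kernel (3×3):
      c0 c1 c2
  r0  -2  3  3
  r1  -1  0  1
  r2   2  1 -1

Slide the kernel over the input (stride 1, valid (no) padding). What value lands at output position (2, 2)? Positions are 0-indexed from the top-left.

1

The receptive field on the input at this output position is [13 6 3 / 11 11 9 / 2 12 14]. Elementwise product with the kernel and sum: 13·-2 + 6·3 + 3·3 + 11·-1 + 9·1 + 2·2 + 12·1 + 14·-1.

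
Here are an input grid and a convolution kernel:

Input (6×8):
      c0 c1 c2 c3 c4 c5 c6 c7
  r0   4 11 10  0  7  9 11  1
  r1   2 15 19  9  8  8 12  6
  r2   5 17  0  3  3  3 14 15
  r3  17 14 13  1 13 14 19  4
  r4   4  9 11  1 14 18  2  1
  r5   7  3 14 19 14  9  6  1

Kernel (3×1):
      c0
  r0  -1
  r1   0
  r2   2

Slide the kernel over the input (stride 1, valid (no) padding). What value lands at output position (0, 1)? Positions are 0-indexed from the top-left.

23

The receptive field on the input at this output position is [11 / 15 / 17]. Elementwise product with the kernel and sum: 11·-1 + 17·2.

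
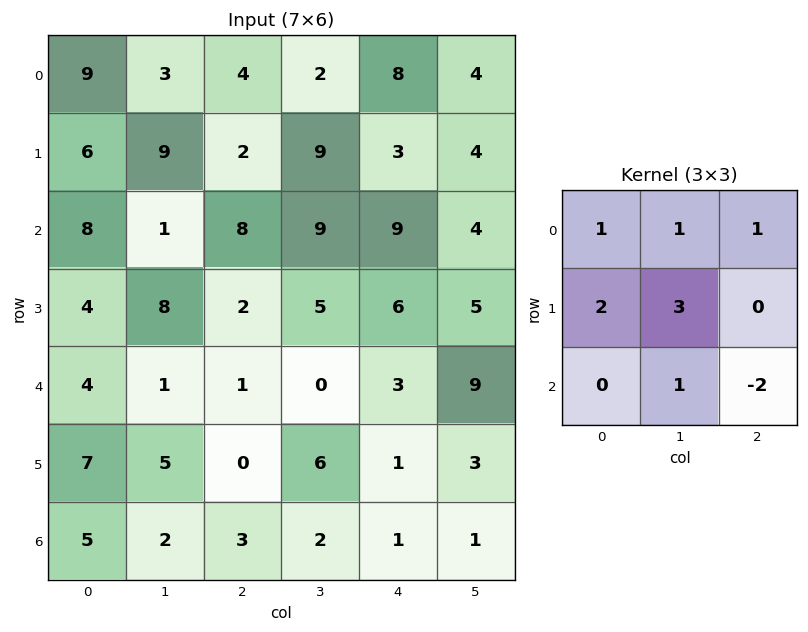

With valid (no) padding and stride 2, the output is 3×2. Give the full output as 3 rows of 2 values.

40 36
48 39
31 22

Output[0,0]: The receptive field on the input at this output position is [9 3 4 / 6 9 2 / 8 1 8]. Elementwise product with the kernel and sum: 9·1 + 3·1 + 4·1 + 6·2 + 9·3 + 1·1 + 8·-2.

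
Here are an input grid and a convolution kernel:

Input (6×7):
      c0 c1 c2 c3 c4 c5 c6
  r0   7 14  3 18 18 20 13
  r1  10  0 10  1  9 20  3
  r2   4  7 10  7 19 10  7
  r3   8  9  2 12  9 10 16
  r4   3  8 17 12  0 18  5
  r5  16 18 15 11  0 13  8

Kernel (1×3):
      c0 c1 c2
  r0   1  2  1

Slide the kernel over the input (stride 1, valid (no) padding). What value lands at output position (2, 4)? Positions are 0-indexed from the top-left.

The receptive field on the input at this output position is [19 10 7]. Elementwise product with the kernel and sum: 19·1 + 10·2 + 7·1.

46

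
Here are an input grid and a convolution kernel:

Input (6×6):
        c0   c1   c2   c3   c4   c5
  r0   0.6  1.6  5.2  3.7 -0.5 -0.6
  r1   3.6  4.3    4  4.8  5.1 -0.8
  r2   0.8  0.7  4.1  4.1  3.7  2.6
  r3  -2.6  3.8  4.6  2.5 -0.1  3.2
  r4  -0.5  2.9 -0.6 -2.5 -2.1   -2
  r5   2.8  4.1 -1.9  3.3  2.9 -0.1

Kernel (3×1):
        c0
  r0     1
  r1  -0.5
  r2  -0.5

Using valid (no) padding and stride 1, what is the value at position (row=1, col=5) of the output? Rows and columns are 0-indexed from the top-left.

The receptive field on the input at this output position is [-0.8 / 2.6 / 3.2]. Elementwise product with the kernel and sum: -0.8·1 + 2.6·-0.5 + 3.2·-0.5.

-3.7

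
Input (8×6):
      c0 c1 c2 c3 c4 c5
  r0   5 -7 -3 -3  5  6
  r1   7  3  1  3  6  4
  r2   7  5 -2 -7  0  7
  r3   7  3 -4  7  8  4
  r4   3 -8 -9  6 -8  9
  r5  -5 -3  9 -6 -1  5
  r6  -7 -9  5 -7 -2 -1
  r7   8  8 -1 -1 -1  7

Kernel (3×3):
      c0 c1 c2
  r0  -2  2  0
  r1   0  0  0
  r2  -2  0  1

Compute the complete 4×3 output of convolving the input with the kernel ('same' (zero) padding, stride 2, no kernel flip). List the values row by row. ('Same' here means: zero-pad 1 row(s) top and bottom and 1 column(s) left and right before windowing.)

3 -3 -2
17 -3 -4
11 -14 19
-2 7 19

Output[0,0]: The receptive field on the zero-padded input at this output position is [0 0 0 / 0 5 -7 / 0 7 3]. Elementwise product with the kernel and sum: 0·-2 + 0·2 + 0·-2 + 3·1.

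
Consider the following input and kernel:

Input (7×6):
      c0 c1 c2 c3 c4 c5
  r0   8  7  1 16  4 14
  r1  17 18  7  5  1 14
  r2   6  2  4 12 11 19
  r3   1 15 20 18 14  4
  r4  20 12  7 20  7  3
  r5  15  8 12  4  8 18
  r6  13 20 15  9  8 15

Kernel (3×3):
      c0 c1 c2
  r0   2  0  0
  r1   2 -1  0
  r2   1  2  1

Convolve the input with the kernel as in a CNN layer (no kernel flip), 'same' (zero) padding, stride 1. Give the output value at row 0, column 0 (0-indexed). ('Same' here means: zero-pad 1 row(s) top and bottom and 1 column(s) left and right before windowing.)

44

The receptive field on the zero-padded input at this output position is [0 0 0 / 0 8 7 / 0 17 18]. Elementwise product with the kernel and sum: 0·2 + 0·2 + 8·-1 + 0·1 + 17·2 + 18·1.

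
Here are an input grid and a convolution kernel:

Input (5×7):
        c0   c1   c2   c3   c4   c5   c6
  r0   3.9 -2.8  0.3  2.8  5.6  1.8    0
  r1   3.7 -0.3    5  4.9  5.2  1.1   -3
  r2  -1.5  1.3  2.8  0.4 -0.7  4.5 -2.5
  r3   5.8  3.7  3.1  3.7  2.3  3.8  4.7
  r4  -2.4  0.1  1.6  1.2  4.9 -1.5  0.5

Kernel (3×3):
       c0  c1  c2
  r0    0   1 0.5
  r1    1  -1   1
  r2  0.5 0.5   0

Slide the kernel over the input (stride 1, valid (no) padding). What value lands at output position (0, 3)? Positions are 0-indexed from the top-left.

The receptive field on the input at this output position is [2.8 5.6 1.8 / 4.9 5.2 1.1 / 0.4 -0.7 4.5]. Elementwise product with the kernel and sum: 5.6·1 + 1.8·0.5 + 4.9·1 + 5.2·-1 + 1.1·1 + 0.4·0.5 + -0.7·0.5.

7.15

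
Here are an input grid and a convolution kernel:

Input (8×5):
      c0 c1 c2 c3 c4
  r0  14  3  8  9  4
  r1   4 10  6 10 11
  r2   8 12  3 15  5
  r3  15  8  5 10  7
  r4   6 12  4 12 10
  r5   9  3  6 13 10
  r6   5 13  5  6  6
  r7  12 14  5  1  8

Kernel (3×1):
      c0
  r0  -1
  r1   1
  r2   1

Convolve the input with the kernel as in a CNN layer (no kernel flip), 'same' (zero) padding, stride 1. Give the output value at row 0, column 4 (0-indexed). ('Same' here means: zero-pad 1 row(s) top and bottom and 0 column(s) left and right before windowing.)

15

The receptive field on the zero-padded input at this output position is [0 / 4 / 11]. Elementwise product with the kernel and sum: 0·-1 + 4·1 + 11·1.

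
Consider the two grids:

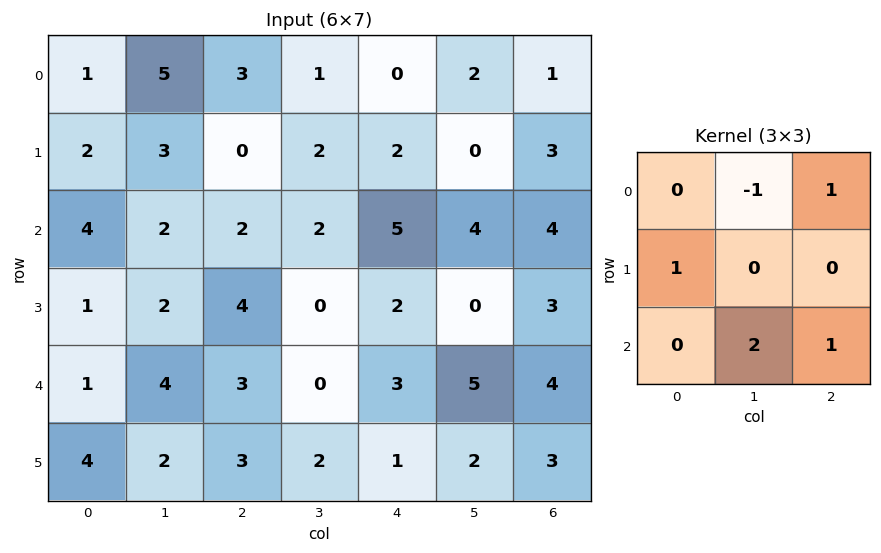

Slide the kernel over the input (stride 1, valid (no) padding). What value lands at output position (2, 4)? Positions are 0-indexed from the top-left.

The receptive field on the input at this output position is [5 4 4 / 2 0 3 / 3 5 4]. Elementwise product with the kernel and sum: 4·-1 + 4·1 + 2·1 + 5·2 + 4·1.

16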